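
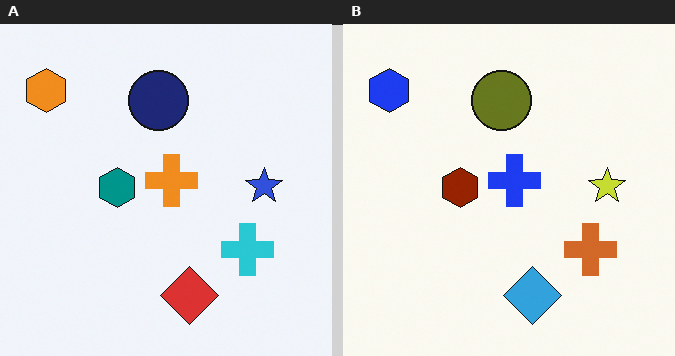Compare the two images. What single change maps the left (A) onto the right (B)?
The image was hue-shifted by a large amount.

Every shape's color has rotated by the same amount around the hue wheel — a uniform hue shift.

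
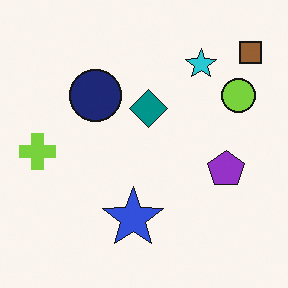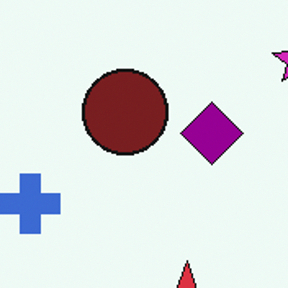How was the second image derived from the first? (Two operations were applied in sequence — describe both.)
Hue-shifted through roughly a third of the color wheel, then cropped tightly and scaled back up.

Every shape's color has rotated by the same amount around the hue wheel — a uniform hue shift. The visible shapes are larger and the field of view is narrower; shapes near the original edges may be partly or wholly outside the frame — a crop-and-rescale.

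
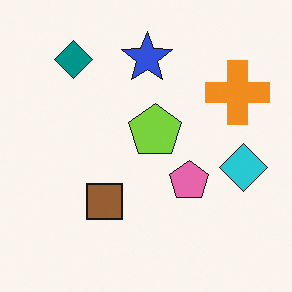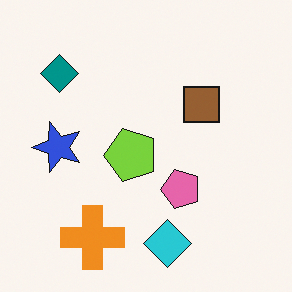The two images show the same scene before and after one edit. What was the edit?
The second image is the first transposed (reflected across the top-left ↔ bottom-right diagonal).

Shapes have swapped their row and column positions — what was in the top-right is now in the bottom-left — a diagonal reflection.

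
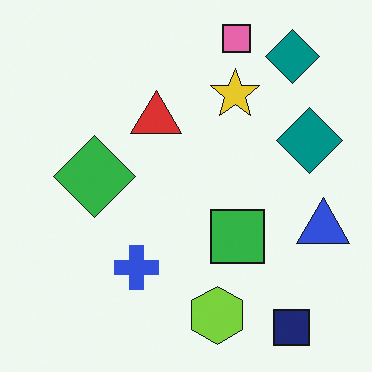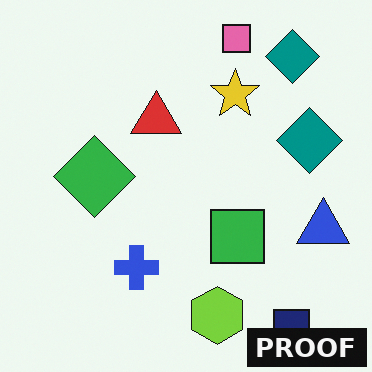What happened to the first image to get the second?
Watermarked with the text "PROOF" in the lower-right corner.

A dark label reading "PROOF" appears in the lower-right corner.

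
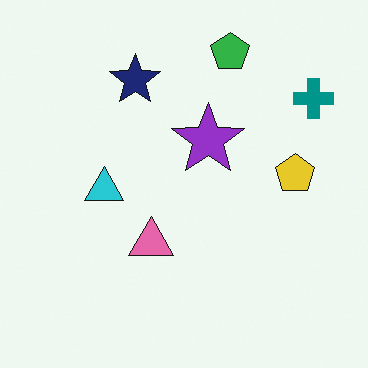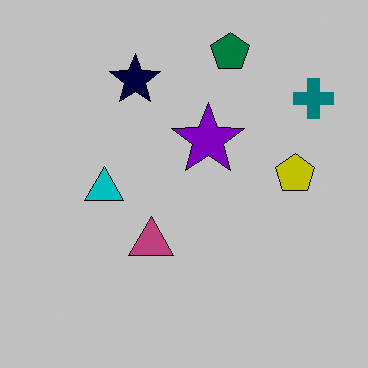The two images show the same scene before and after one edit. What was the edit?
The transformation is: heavily posterized to just a handful of flat colors.

Each flat color has snapped to a coarser quantized level — most visibly, the near-white background has dropped to a flat grey.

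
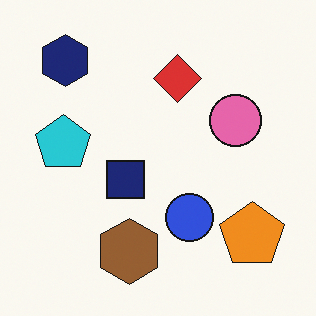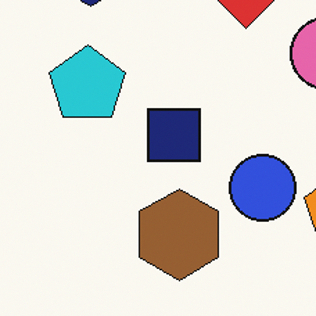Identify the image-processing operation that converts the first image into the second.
The second image is the first cropped slightly and scaled back up.

The visible shapes are larger and the field of view is narrower; shapes near the original edges may be partly or wholly outside the frame — a crop-and-rescale.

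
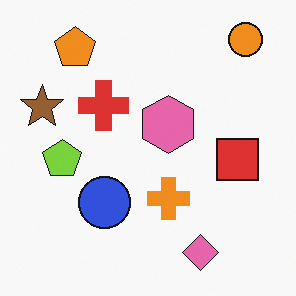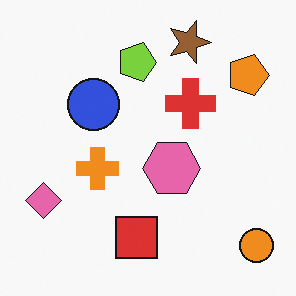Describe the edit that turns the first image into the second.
It was rotated 90° clockwise.

The orange circle sits in the top-right of the first image and the bottom-right of the second — consistent with a whole-image 90° clockwise rotation.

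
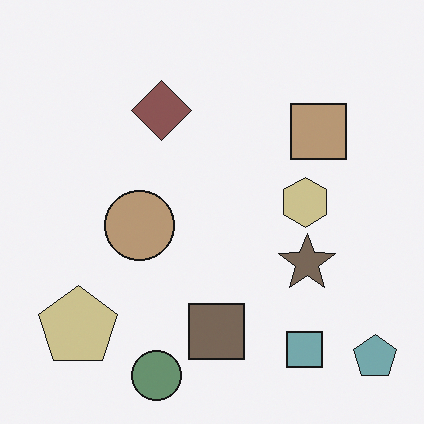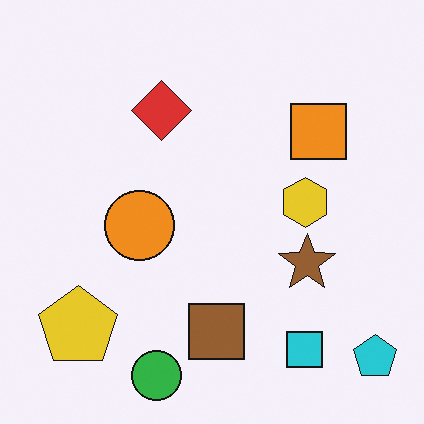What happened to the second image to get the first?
This is the original image made much more muted (saturation change).

All colors are more muted and greyish — a global saturation change.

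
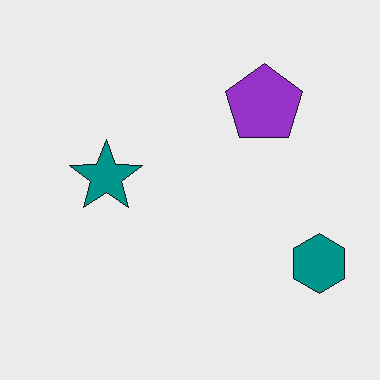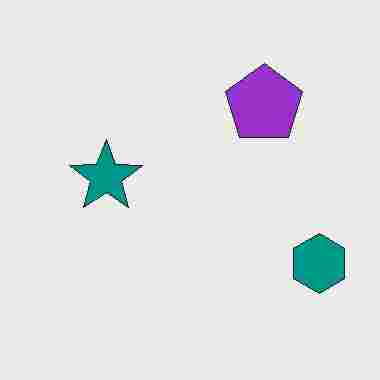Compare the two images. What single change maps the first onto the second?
This is the original image heavily JPEG-compressed with obvious blocking artifacts.

Blocky 8×8 compression artifacts appear around shape edges and the flat background shows ringing — characteristic JPEG degradation.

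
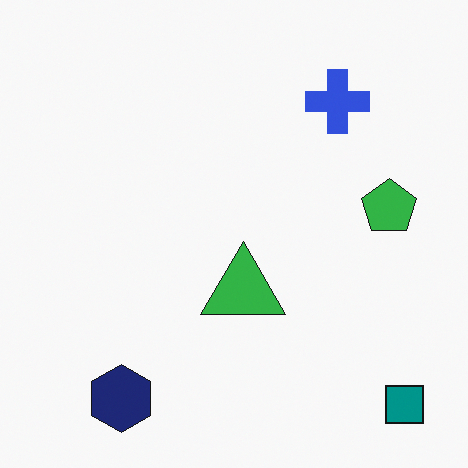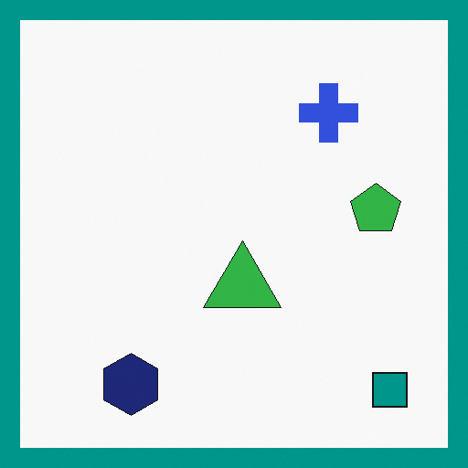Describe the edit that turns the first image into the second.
Framed with a teal border.

A solid teal frame runs around the edge of the second image, with the content slightly shrunk inside it.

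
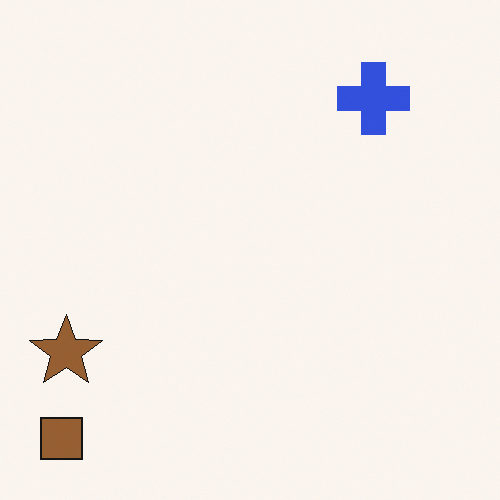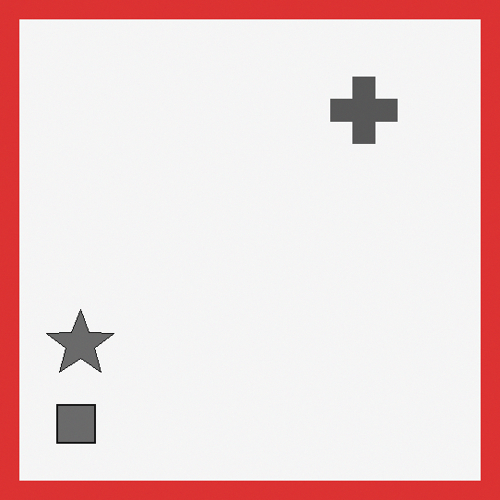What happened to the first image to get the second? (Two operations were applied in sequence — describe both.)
The image was converted to grayscale, then framed with a red border.

All color is removed — every shape is now a shade of grey. A solid red frame runs around the edge of the second image, with the content slightly shrunk inside it.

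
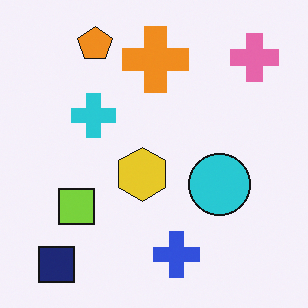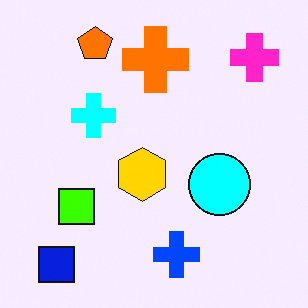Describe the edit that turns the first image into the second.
Made much more vivid (saturation change).

All colors are more vivid — a global saturation change.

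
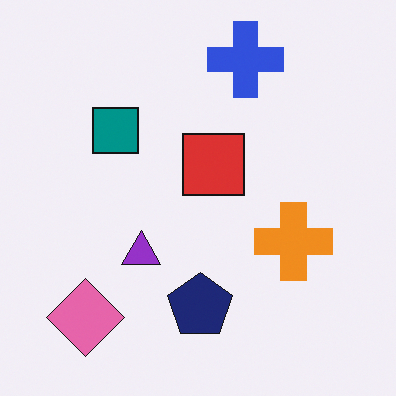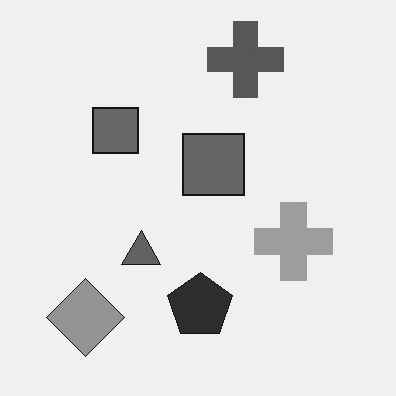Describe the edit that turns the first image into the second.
This is the original image converted to grayscale.

All color is removed — every shape is now a shade of grey.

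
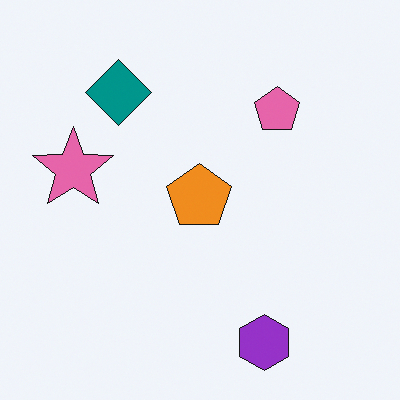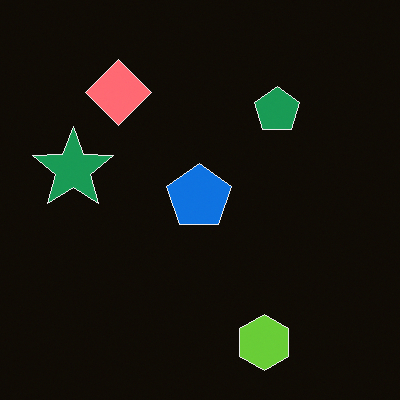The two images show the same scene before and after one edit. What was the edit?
It was color-inverted (negative).

The light background has become dark and every shape's color is its complement — a photographic negative.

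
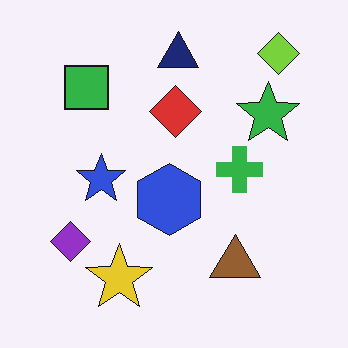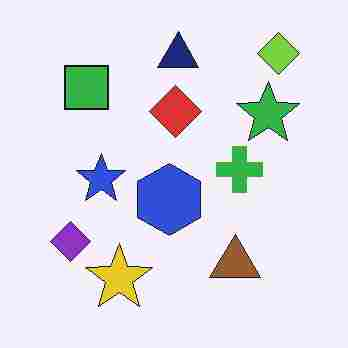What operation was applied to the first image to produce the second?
Degraded with heavy JPEG compression.

Blocky 8×8 compression artifacts appear around shape edges and the flat background shows ringing — characteristic JPEG degradation.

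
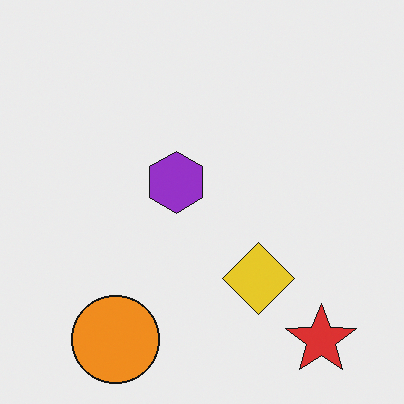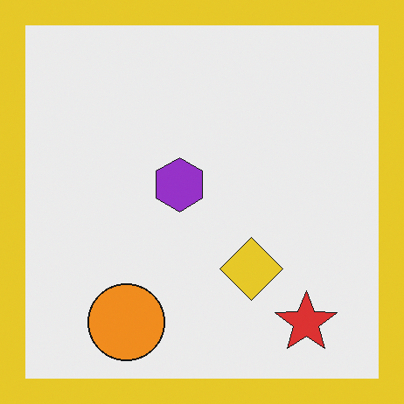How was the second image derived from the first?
This is the original image framed with a yellow border.

A solid yellow frame runs around the edge of the second image, with the content slightly shrunk inside it.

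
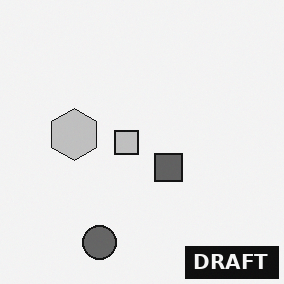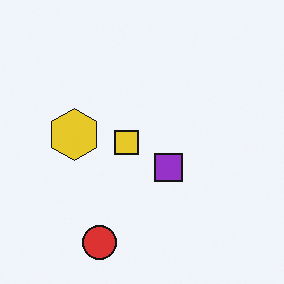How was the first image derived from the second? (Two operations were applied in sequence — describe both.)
The transformation is: converted to grayscale, then watermarked with the text "DRAFT" in the lower-right corner.

All color is removed — every shape is now a shade of grey. A dark label reading "DRAFT" appears in the lower-right corner.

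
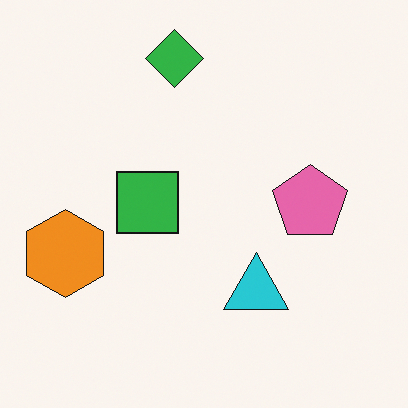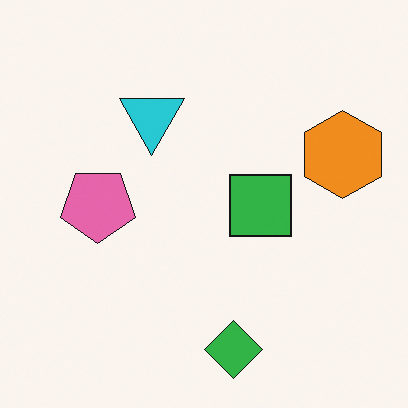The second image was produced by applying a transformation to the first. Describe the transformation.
It was rotated 180°.

The green diamond sits in the top of the first image and the bottom of the second — consistent with a whole-image 180° rotation.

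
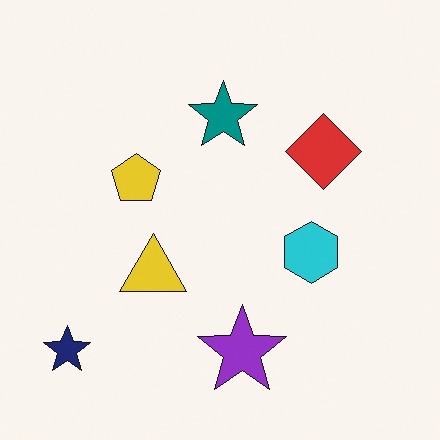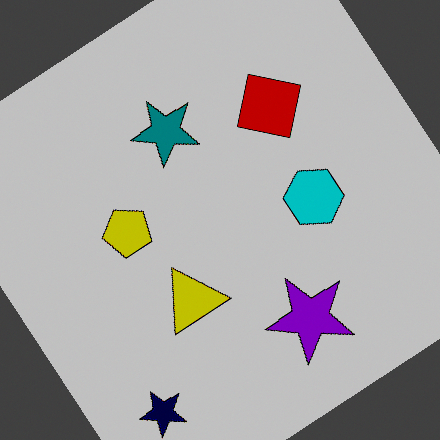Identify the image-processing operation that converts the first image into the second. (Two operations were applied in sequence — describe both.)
Rotated counter-clockwise by a large amount — several tens of degrees, then aggressively posterized.

Every shape is tilted by the same angle and the image corners show triangular fill wedges — a whole-image rotation by a non-right angle. Each flat color has snapped to a coarser quantized level — most visibly, the near-white background has dropped to a flat grey.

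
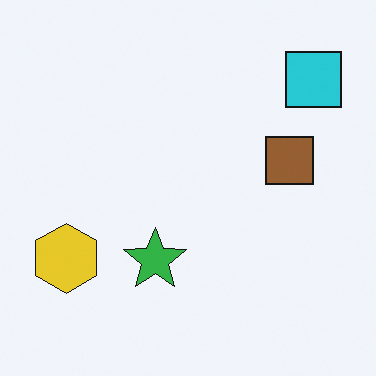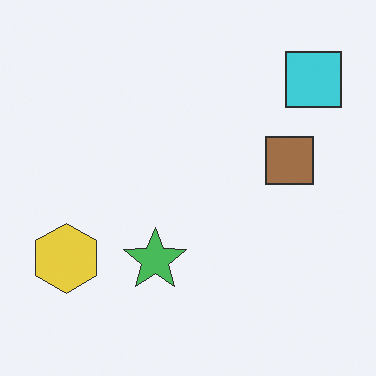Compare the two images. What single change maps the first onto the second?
The second image is the first given slightly reduced contrast.

Tones are pushed toward mid-grey across the whole image — a global contrast change.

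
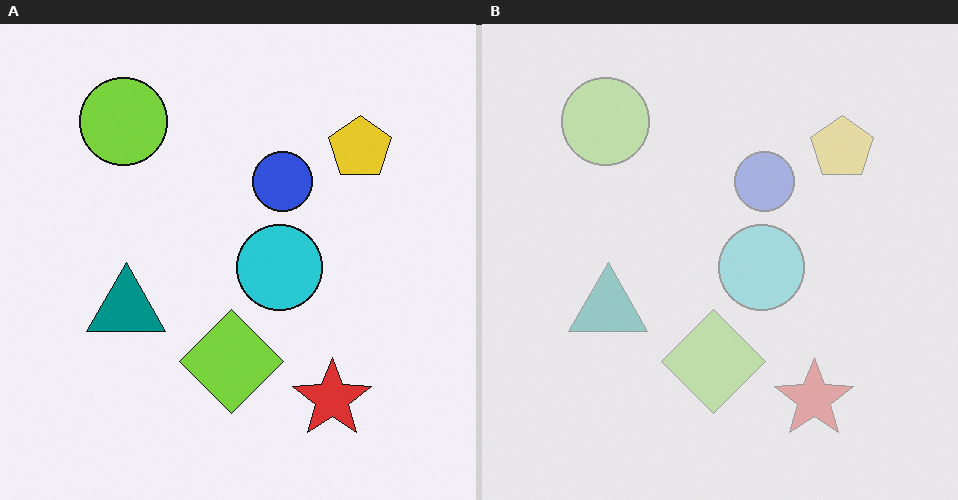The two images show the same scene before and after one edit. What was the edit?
The transformation is: washed out (contrast reduced).

Tones are pushed toward mid-grey across the whole image — a global contrast change.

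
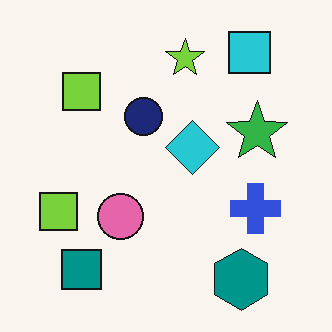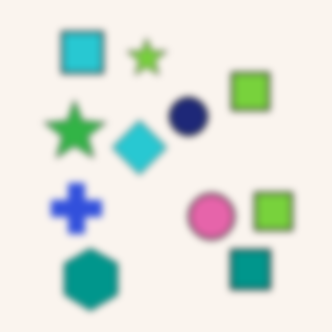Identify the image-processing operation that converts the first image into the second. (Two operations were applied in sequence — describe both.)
It was moderately blurred, then flipped horizontally (left ↔ right).

Shape edges and outlines are uniformly softened across the whole image. The green star is in the right of the first image and the left of the second — shapes on opposite sides of the vertical midline have swapped in a mirror flip.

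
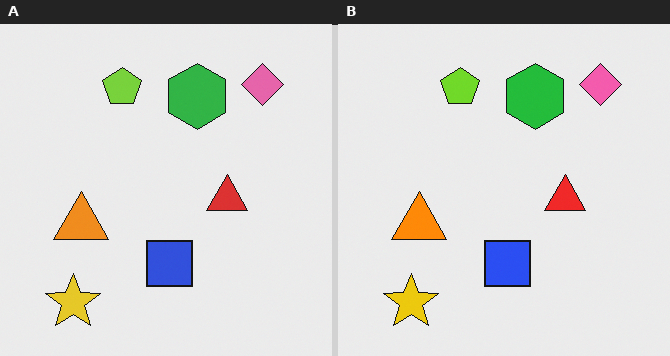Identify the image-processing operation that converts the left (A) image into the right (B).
The right (B) image is the left (A) slightly oversaturated.

All colors are more vivid — a global saturation change.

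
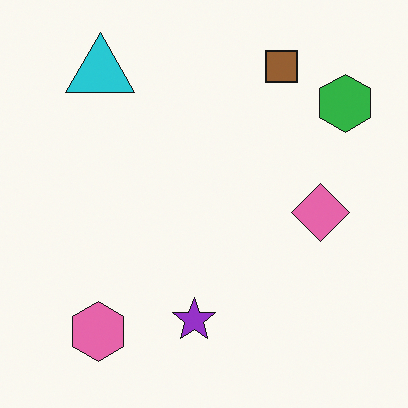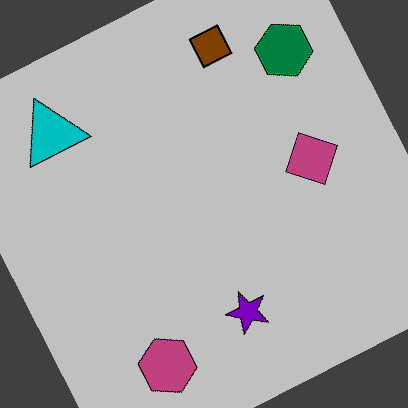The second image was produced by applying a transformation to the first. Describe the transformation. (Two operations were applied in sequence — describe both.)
The transformation is: rotated counter-clockwise by a clearly visible amount, then heavily posterized to just a handful of flat colors.

Every shape is tilted by the same angle and the image corners show triangular fill wedges — a whole-image rotation by a non-right angle. Each flat color has snapped to a coarser quantized level — most visibly, the near-white background has dropped to a flat grey.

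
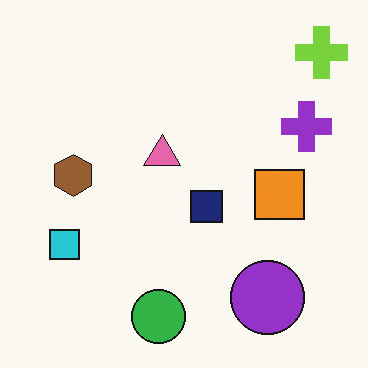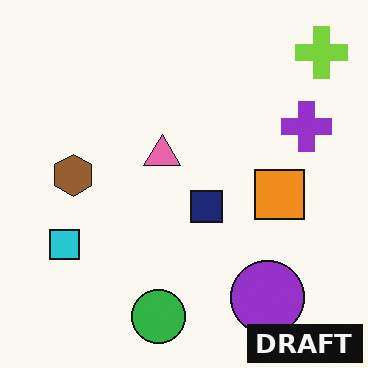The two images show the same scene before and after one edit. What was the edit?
The second image is the first watermarked with the text "DRAFT" in the lower-right corner.

A dark label reading "DRAFT" appears in the lower-right corner.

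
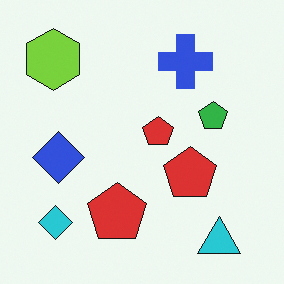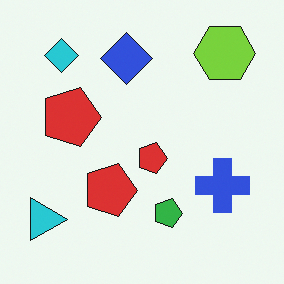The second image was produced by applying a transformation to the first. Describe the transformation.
The transformation is: rotated 90° clockwise.

The cyan triangle sits in the bottom-right of the first image and the bottom-left of the second — consistent with a whole-image 90° clockwise rotation.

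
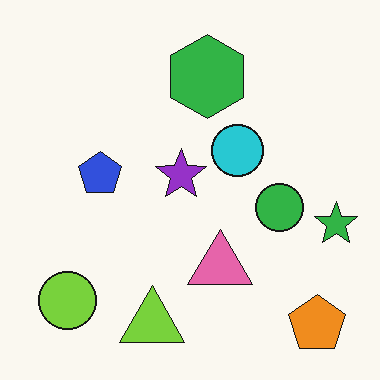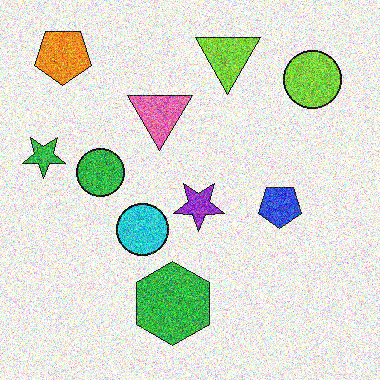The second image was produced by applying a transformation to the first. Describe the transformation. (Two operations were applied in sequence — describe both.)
The transformation is: rotated 180°, then degraded with strong gaussian noise.

The orange pentagon sits in the bottom-right of the first image and the top-left of the second — consistent with a whole-image 180° rotation. Random speckle covers the whole image, including the flat background.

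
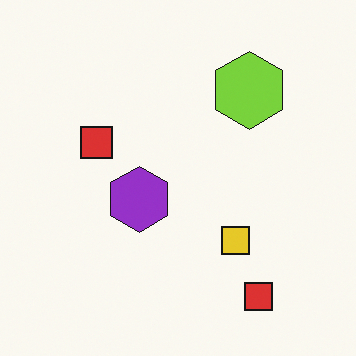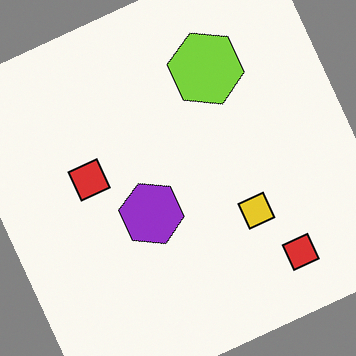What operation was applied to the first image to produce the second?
The second image is the first rotated counter-clockwise by a moderate amount.

Every shape is tilted by the same angle and the image corners show triangular fill wedges — a whole-image rotation by a non-right angle.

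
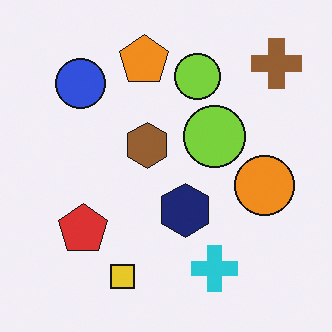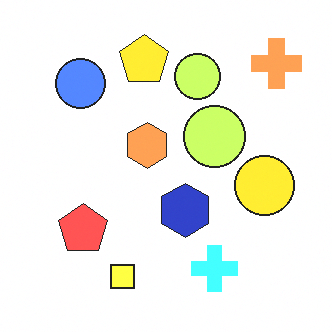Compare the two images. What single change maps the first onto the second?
This is the original image noticeably brightened.

Every pixel — background and shapes alike — is uniformly brightened.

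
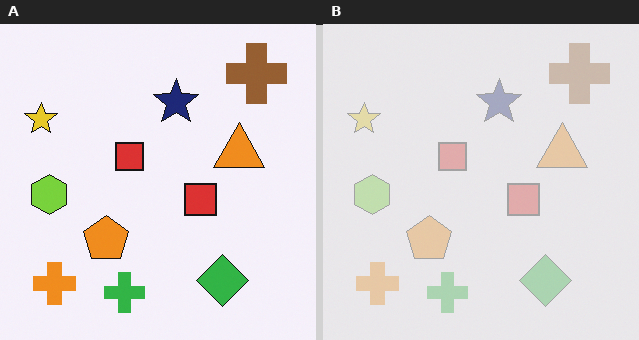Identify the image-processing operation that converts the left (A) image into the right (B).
The image was given much lower contrast.

Tones are pushed toward mid-grey across the whole image — a global contrast change.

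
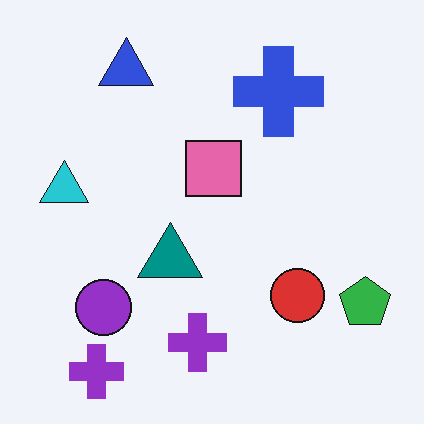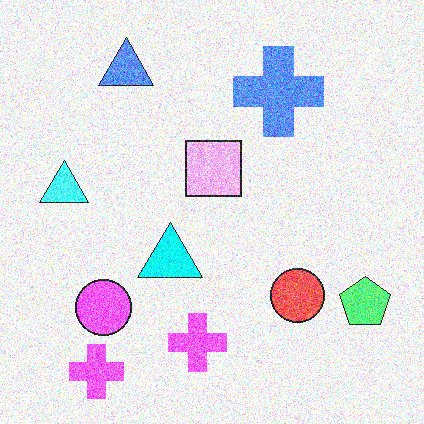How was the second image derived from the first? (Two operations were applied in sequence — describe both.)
This is the original image brightened a lot, then degraded with heavy additive noise.

Every pixel — background and shapes alike — is uniformly brightened. Random speckle covers the whole image, including the flat background.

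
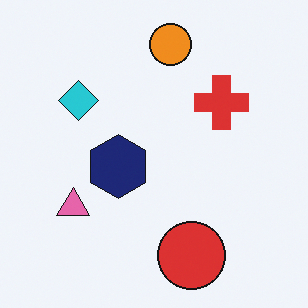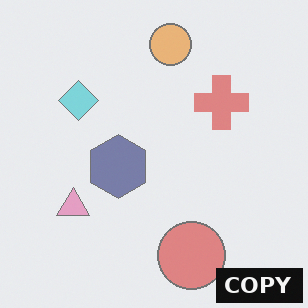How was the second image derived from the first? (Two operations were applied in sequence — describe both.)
The second image is the first washed out (contrast reduced), then watermarked with the text "COPY" in the lower-right corner.

Tones are pushed toward mid-grey across the whole image — a global contrast change. A dark label reading "COPY" appears in the lower-right corner.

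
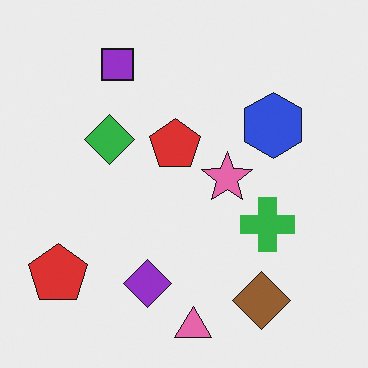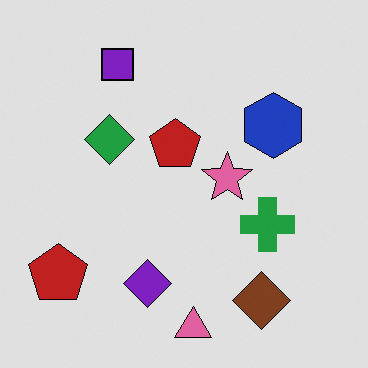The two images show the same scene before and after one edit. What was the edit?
The transformation is: moderately posterized.

Each flat color has snapped to a coarser quantized level — most visibly, the near-white background has dropped to a flat grey.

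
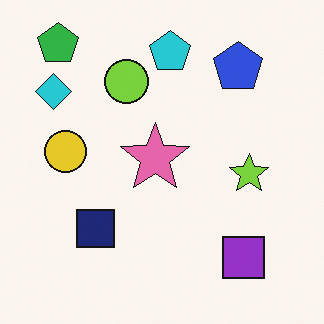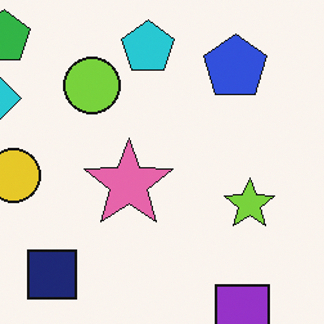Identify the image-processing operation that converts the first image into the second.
The transformation is: cropped slightly and scaled back up.

The visible shapes are larger and the field of view is narrower; shapes near the original edges may be partly or wholly outside the frame — a crop-and-rescale.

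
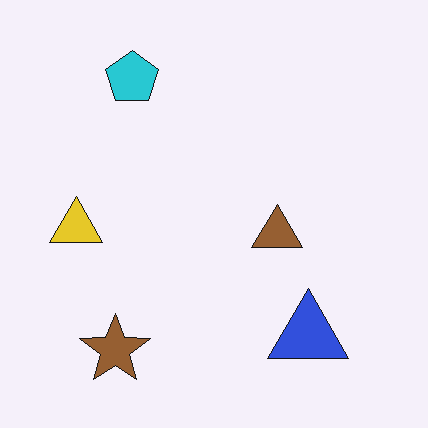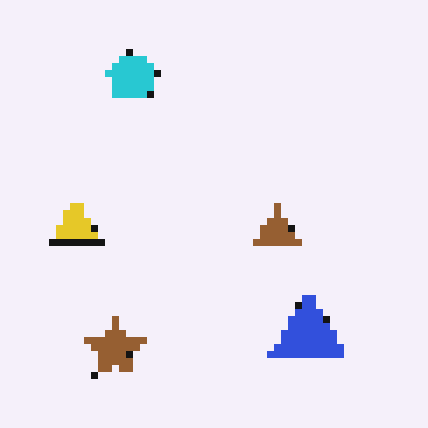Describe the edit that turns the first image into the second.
The second image is the first moderately pixelated.

Shapes are reduced to large square blocks; fine edges and outlines are lost — a downscale-then-upscale (mosaic) effect.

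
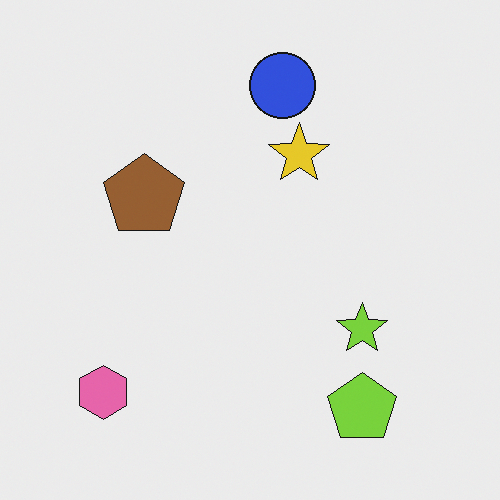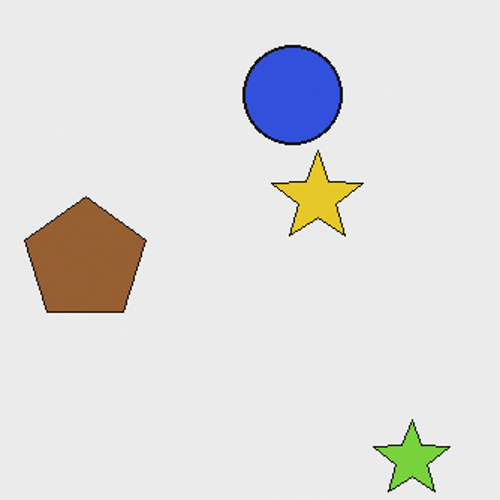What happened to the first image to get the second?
The transformation is: cropped to a modestly smaller region and rescaled.

The visible shapes are larger and the field of view is narrower; shapes near the original edges may be partly or wholly outside the frame — a crop-and-rescale.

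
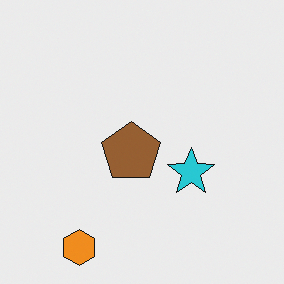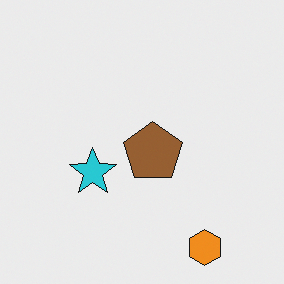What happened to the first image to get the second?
The image was flipped horizontally (left ↔ right).

The orange hexagon is in the bottom-left of the first image and the bottom-right of the second — shapes on opposite sides of the vertical midline have swapped in a mirror flip.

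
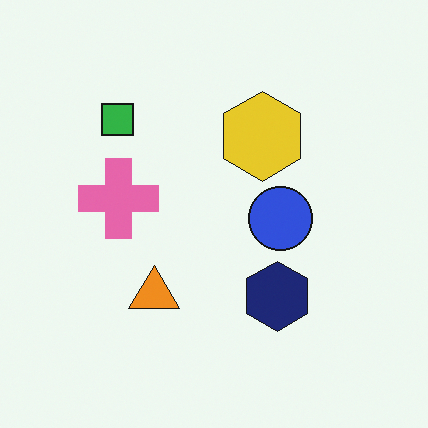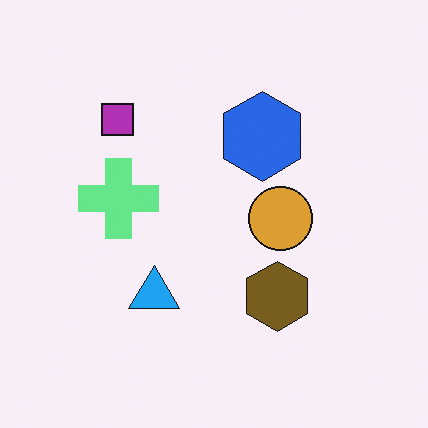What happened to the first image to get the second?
Hue-shifted by a large amount.

Every shape's color has rotated by the same amount around the hue wheel — a uniform hue shift.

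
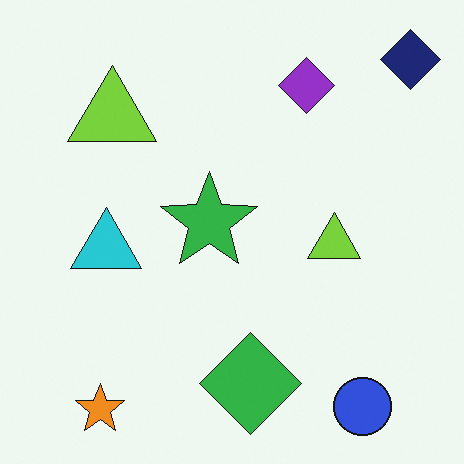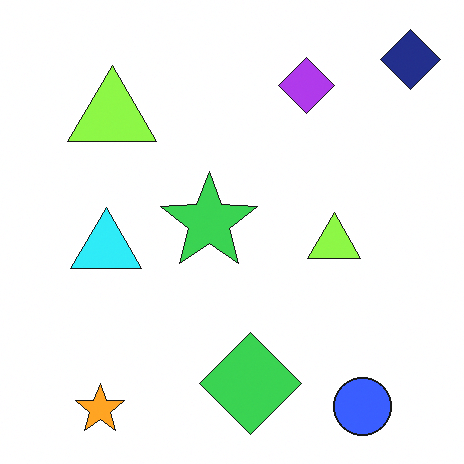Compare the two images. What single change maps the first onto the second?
This is the original image brightened a little.

Every pixel — background and shapes alike — is uniformly brightened.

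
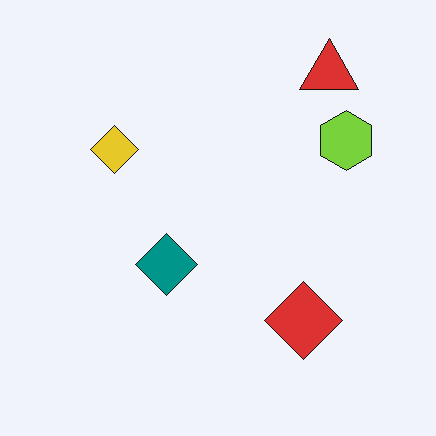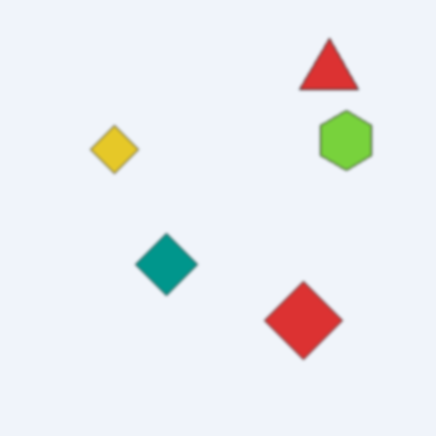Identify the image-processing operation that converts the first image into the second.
The image was slightly softened.

Shape edges and outlines are uniformly softened across the whole image.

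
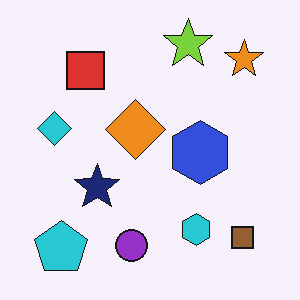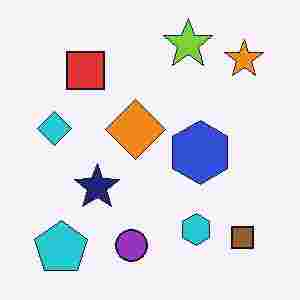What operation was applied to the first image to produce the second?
The transformation is: heavily JPEG-compressed with obvious blocking artifacts.

Blocky 8×8 compression artifacts appear around shape edges and the flat background shows ringing — characteristic JPEG degradation.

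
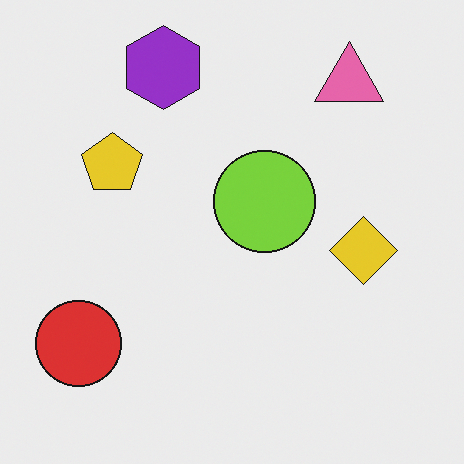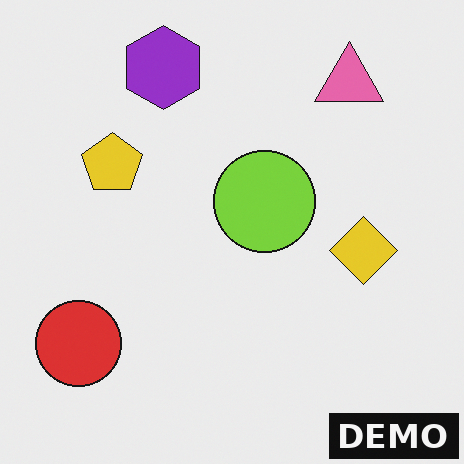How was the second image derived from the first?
The second image is the first watermarked with the text "DEMO" in the lower-right corner.

A dark label reading "DEMO" appears in the lower-right corner.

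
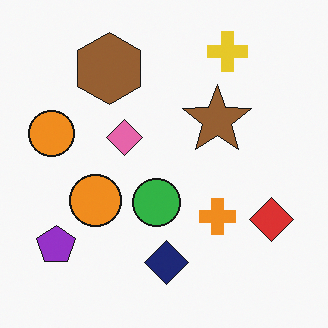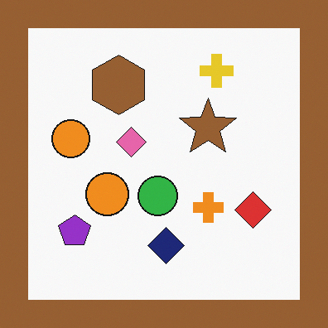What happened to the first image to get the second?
The image was framed with a brown border.

A solid brown frame runs around the edge of the second image, with the content slightly shrunk inside it.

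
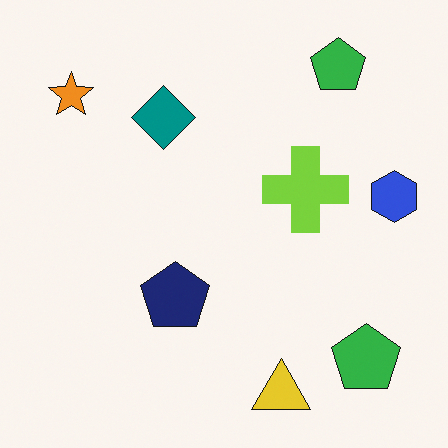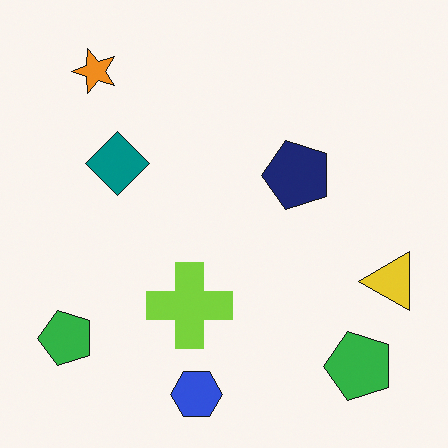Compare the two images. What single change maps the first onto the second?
The second image is the first transposed (reflected across the top-left ↔ bottom-right diagonal).

Shapes have swapped their row and column positions — what was in the top-right is now in the bottom-left — a diagonal reflection.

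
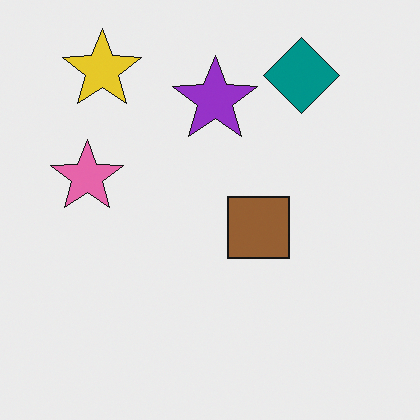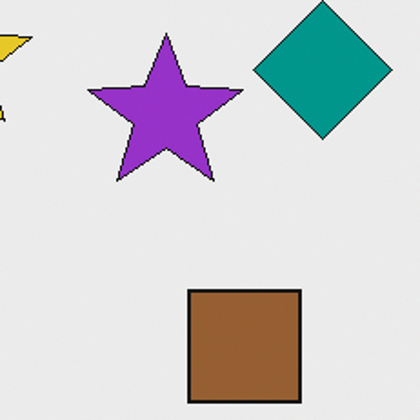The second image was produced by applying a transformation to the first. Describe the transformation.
The transformation is: cropped tightly and scaled back up.

The visible shapes are larger and the field of view is narrower; shapes near the original edges may be partly or wholly outside the frame — a crop-and-rescale.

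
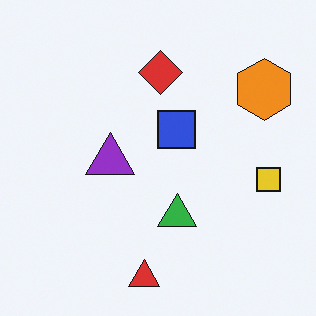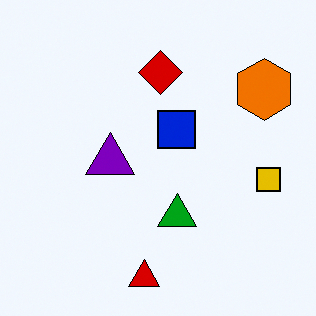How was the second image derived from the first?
This is the original image given slightly increased contrast.

Tones are pushed away from mid-grey across the whole image — a global contrast change.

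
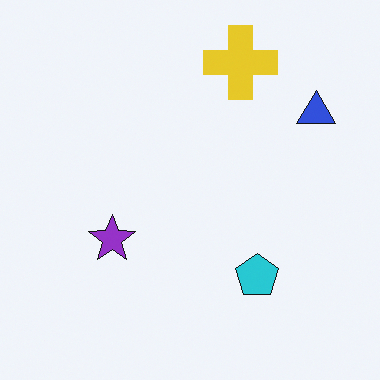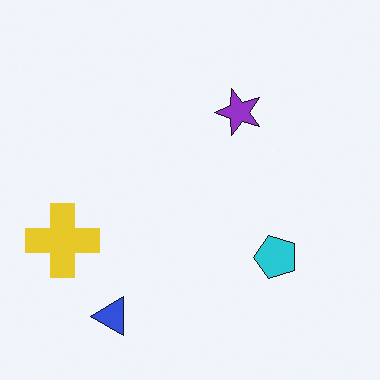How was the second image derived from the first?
The second image is the first transposed (reflected across the top-left ↔ bottom-right diagonal).

Shapes have swapped their row and column positions — what was in the top-right is now in the bottom-left — a diagonal reflection.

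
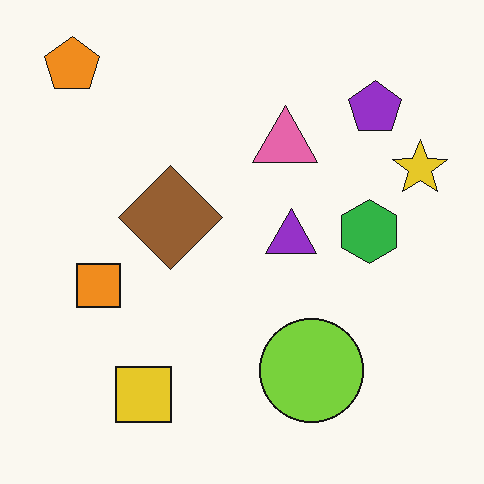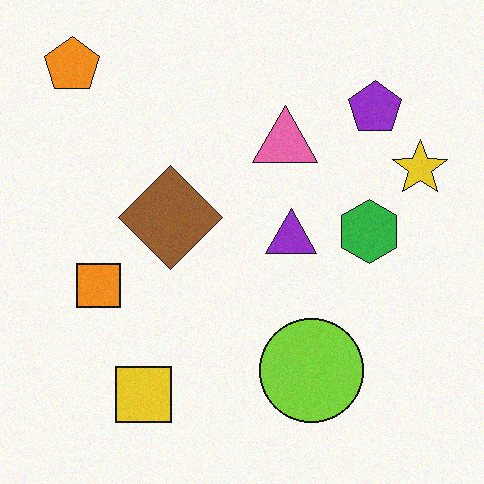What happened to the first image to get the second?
Degraded with light additive noise.

Random speckle covers the whole image, including the flat background.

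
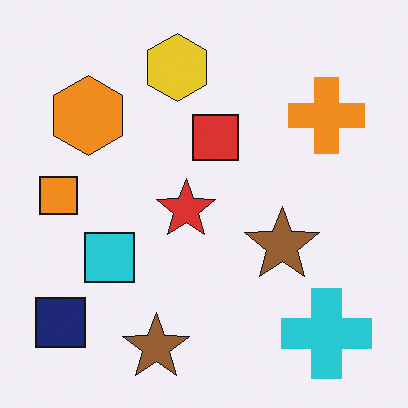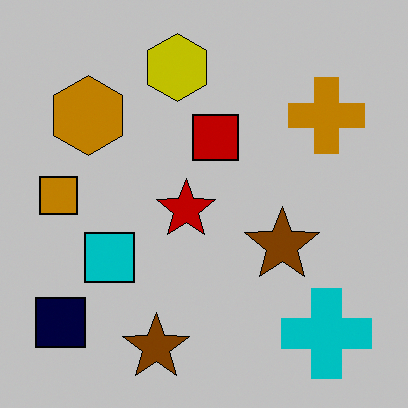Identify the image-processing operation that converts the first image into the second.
It was heavily posterized to just a handful of flat colors.

Each flat color has snapped to a coarser quantized level — most visibly, the near-white background has dropped to a flat grey.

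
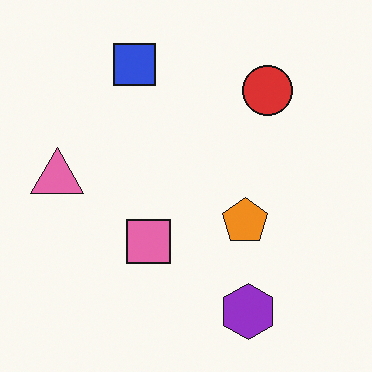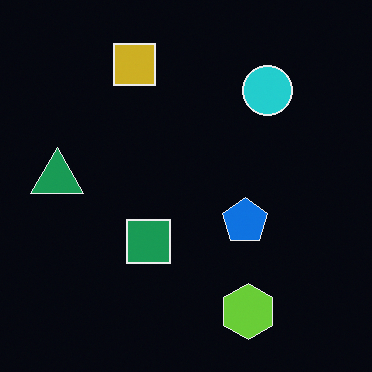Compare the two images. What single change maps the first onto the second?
The image was color-inverted (negative).

The light background has become dark and every shape's color is its complement — a photographic negative.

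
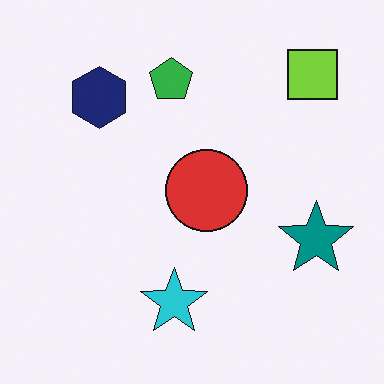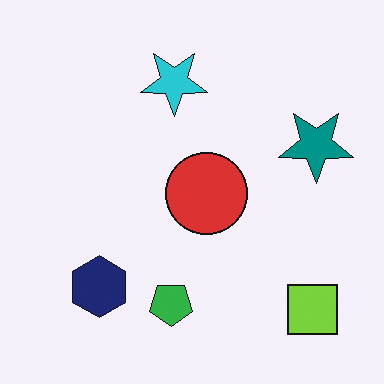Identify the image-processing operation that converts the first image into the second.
It was flipped vertically (top ↔ bottom).

The lime square is in the top-right of the first image and the bottom-right of the second — shapes on opposite sides of the horizontal midline have swapped in a mirror flip.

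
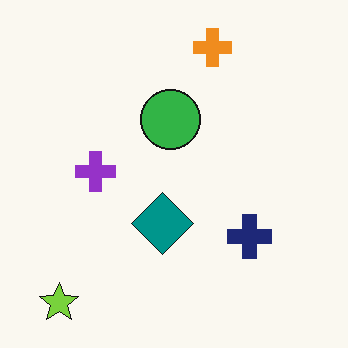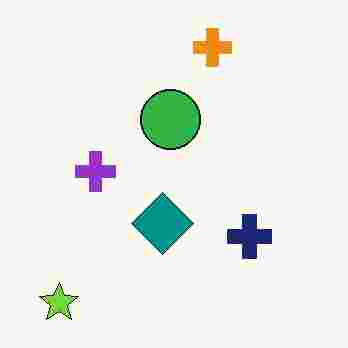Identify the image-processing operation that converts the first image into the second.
Heavily JPEG-compressed with obvious blocking artifacts.

Blocky 8×8 compression artifacts appear around shape edges and the flat background shows ringing — characteristic JPEG degradation.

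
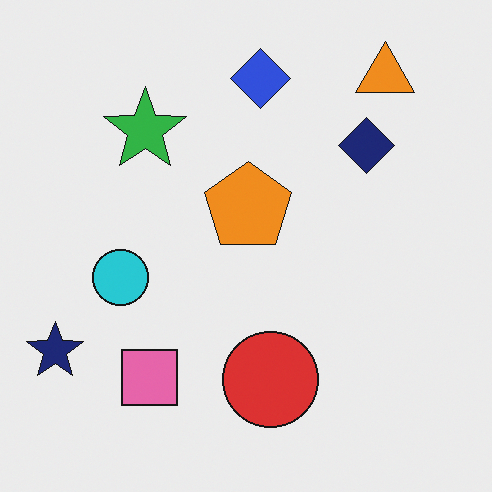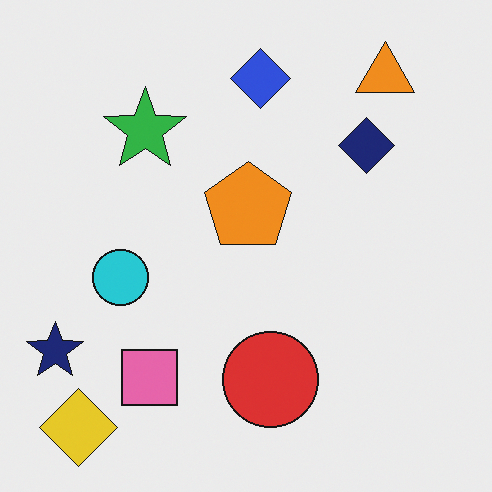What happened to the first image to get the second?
It was overlaid with an additional yellow diamond.

A yellow diamond appears in the second image that is absent from the first.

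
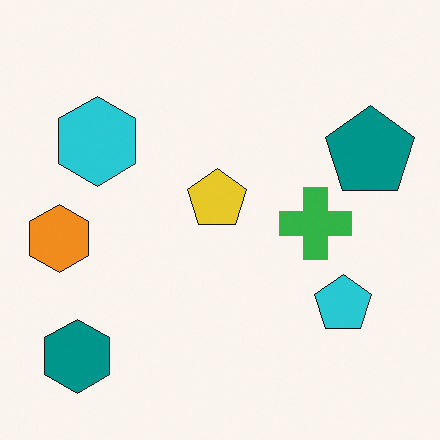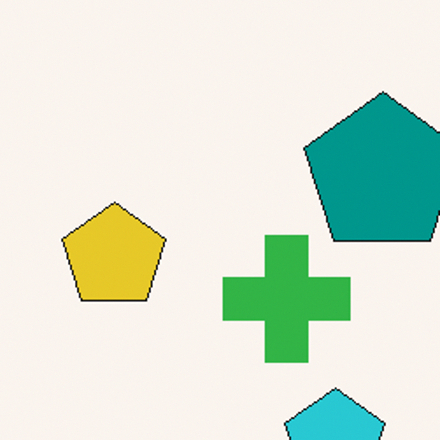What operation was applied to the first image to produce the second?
The transformation is: cropped tightly and scaled back up.

The visible shapes are larger and the field of view is narrower; shapes near the original edges may be partly or wholly outside the frame — a crop-and-rescale.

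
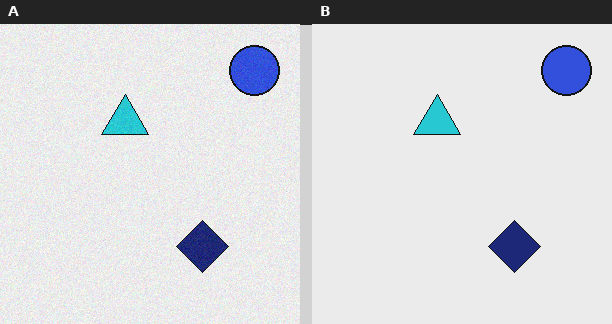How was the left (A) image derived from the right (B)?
This is the original image degraded with subtle gaussian noise.

Random speckle covers the whole image, including the flat background.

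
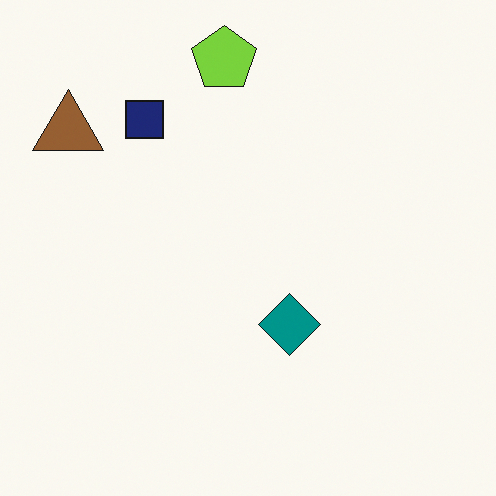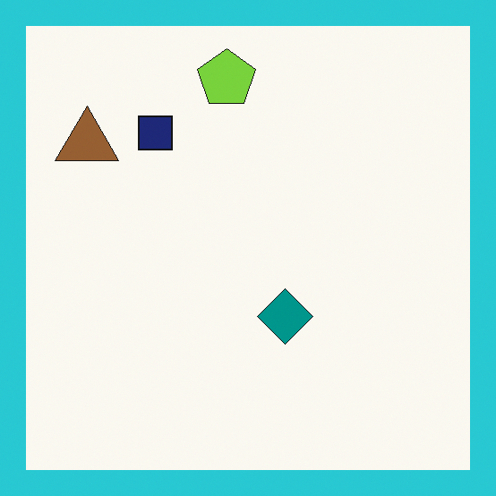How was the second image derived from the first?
This is the original image framed with a cyan border.

A solid cyan frame runs around the edge of the second image, with the content slightly shrunk inside it.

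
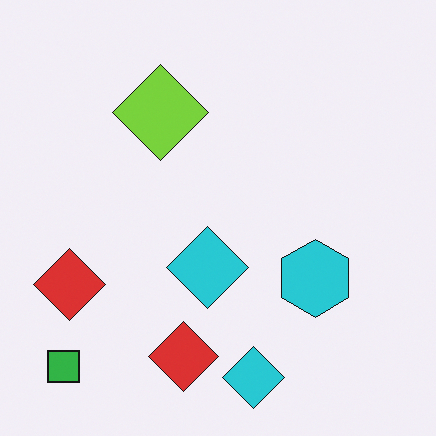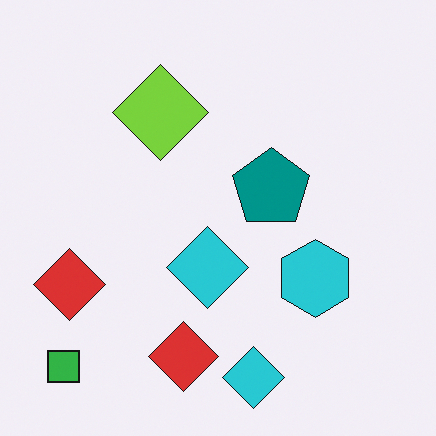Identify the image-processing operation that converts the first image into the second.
The image was overlaid with an additional teal pentagon.

A teal pentagon appears in the second image that is absent from the first.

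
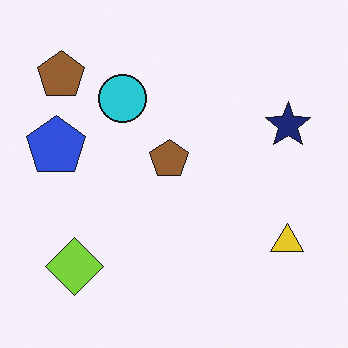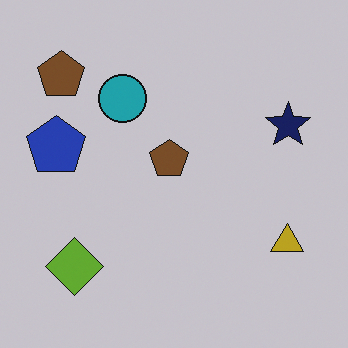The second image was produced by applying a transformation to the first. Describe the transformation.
The image was slightly darkened.

Every pixel — background and shapes alike — is uniformly darkened.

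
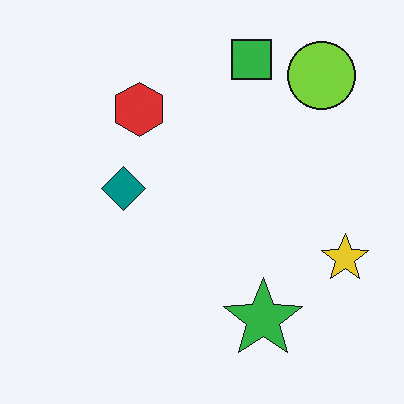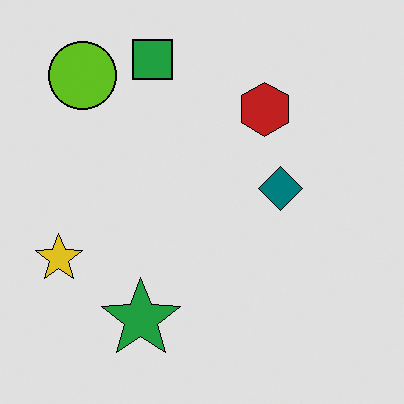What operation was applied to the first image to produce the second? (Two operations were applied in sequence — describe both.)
It was flipped horizontally (left ↔ right), then moderately posterized.

The yellow star is in the right of the first image and the left of the second — shapes on opposite sides of the vertical midline have swapped in a mirror flip. Each flat color has snapped to a coarser quantized level — most visibly, the near-white background has dropped to a flat grey.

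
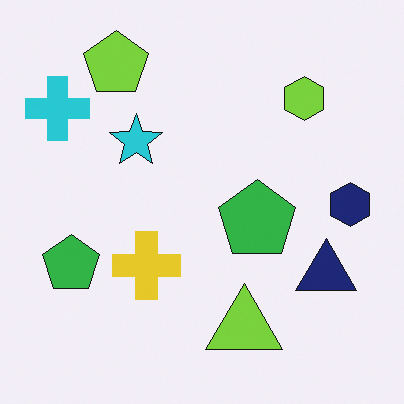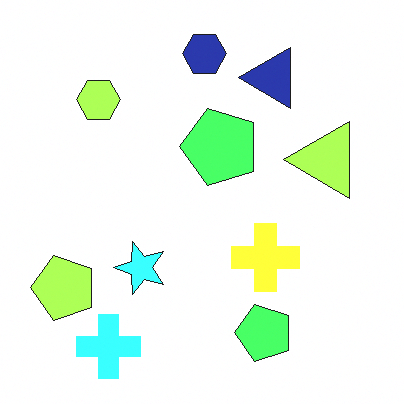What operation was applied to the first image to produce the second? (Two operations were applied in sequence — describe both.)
The transformation is: rotated 90° counter-clockwise, then substantially brightened.

The cyan cross sits in the top-left of the first image and the bottom-left of the second — consistent with a whole-image 90° counter-clockwise rotation. Every pixel — background and shapes alike — is uniformly brightened.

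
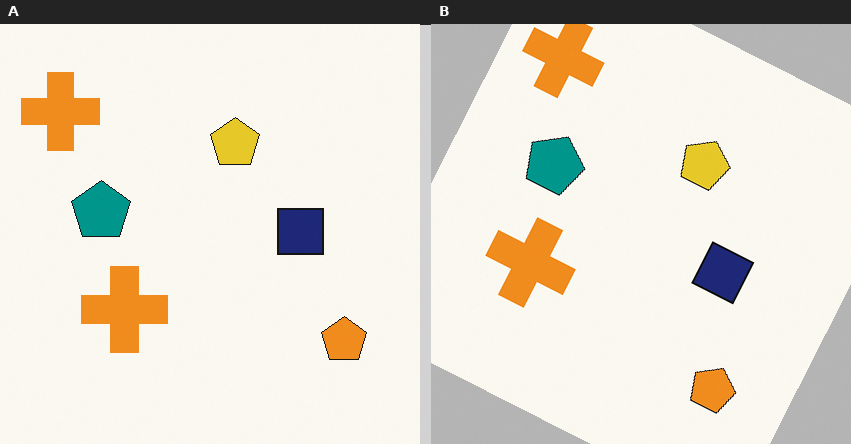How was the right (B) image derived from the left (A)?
The transformation is: rotated clockwise by a clearly visible amount.

Every shape is tilted by the same angle and the image corners show triangular fill wedges — a whole-image rotation by a non-right angle.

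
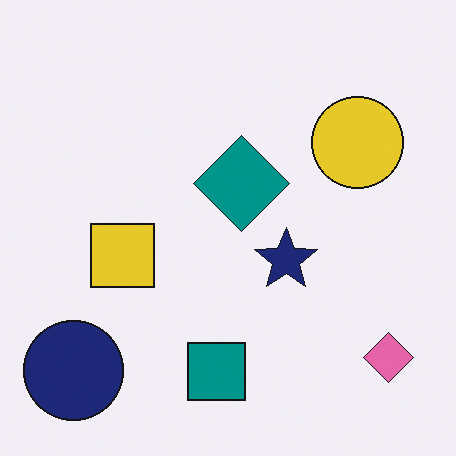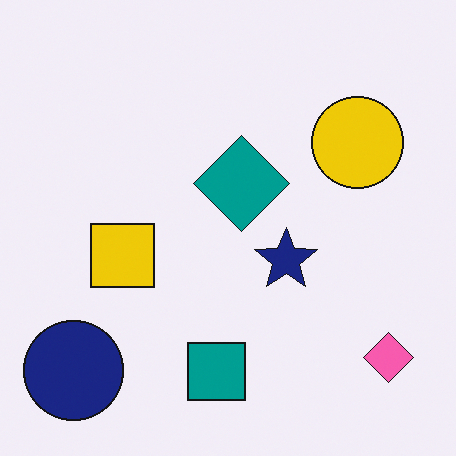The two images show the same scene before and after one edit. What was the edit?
The image was slightly oversaturated.

All colors are more vivid — a global saturation change.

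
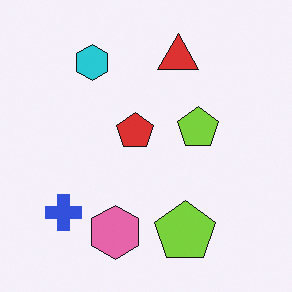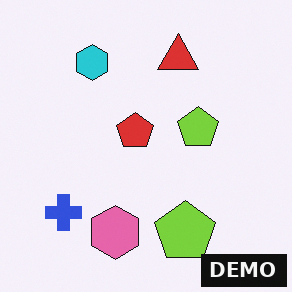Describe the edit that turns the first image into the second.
It was watermarked with the text "DEMO" in the lower-right corner.

A dark label reading "DEMO" appears in the lower-right corner.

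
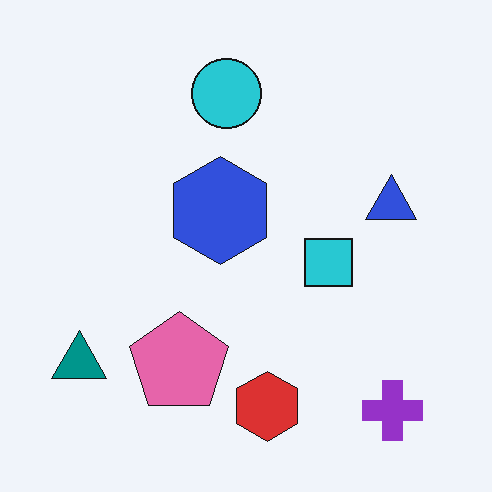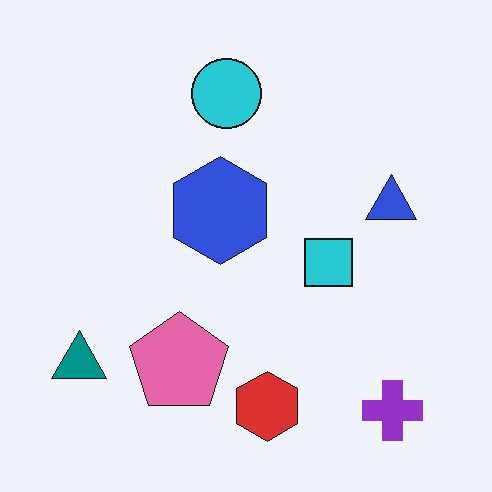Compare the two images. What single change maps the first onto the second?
The image was JPEG-compressed with visible artifacts.

Blocky 8×8 compression artifacts appear around shape edges and the flat background shows ringing — characteristic JPEG degradation.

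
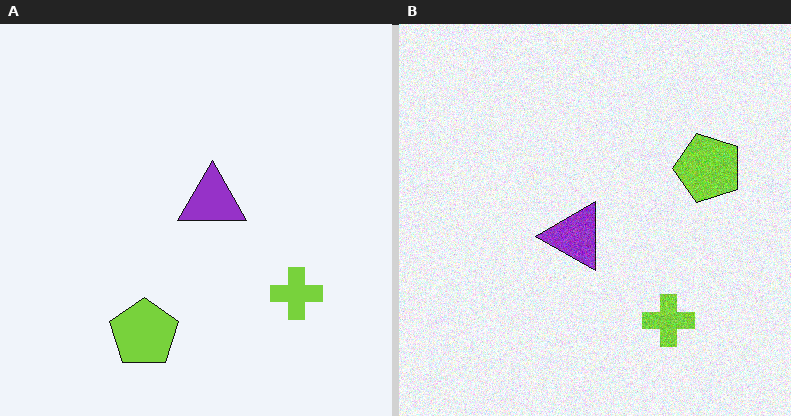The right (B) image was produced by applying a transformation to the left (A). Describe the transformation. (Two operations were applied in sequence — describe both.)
Transposed (reflected across the top-left ↔ bottom-right diagonal), then degraded with moderate additive noise.

Shapes have swapped their row and column positions — what was in the top-right is now in the bottom-left — a diagonal reflection. Random speckle covers the whole image, including the flat background.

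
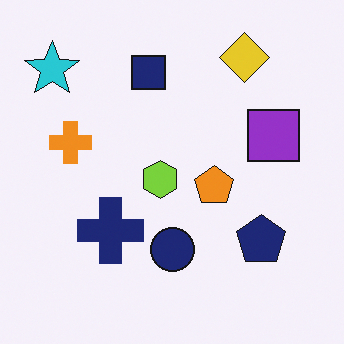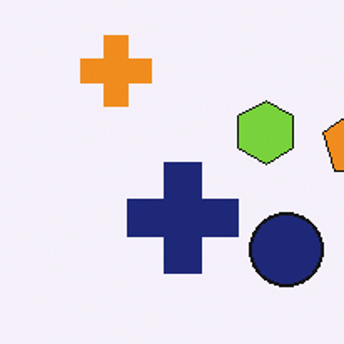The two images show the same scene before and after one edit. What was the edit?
It was cropped to a noticeably smaller region and rescaled.

The visible shapes are larger and the field of view is narrower; shapes near the original edges may be partly or wholly outside the frame — a crop-and-rescale.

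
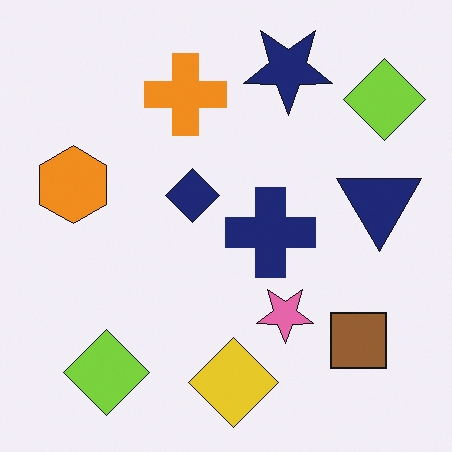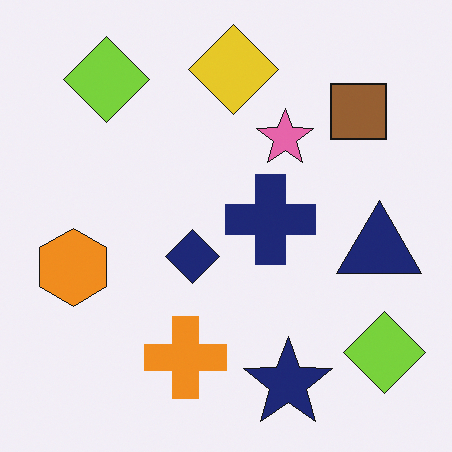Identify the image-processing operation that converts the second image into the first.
It was flipped vertically (top ↔ bottom).

The yellow diamond is in the top of the second image and the bottom of the first — shapes on opposite sides of the horizontal midline have swapped in a mirror flip.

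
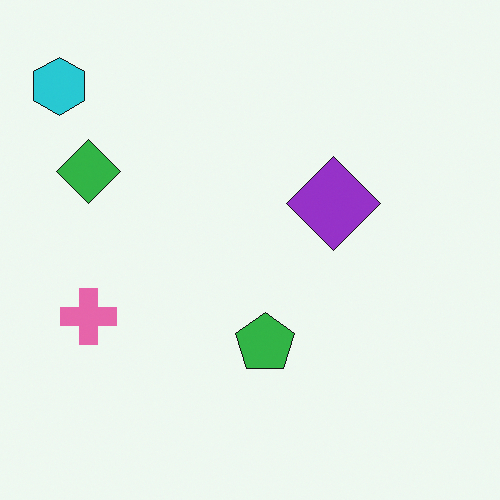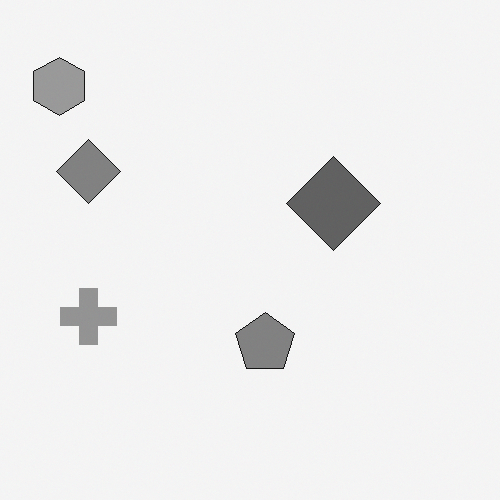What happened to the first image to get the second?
The image was converted to grayscale.

All color is removed — every shape is now a shade of grey.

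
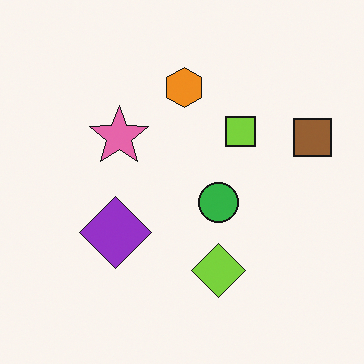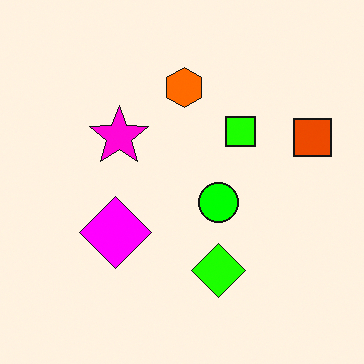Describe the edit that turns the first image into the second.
This is the original image made much more vivid (saturation change).

All colors are more vivid — a global saturation change.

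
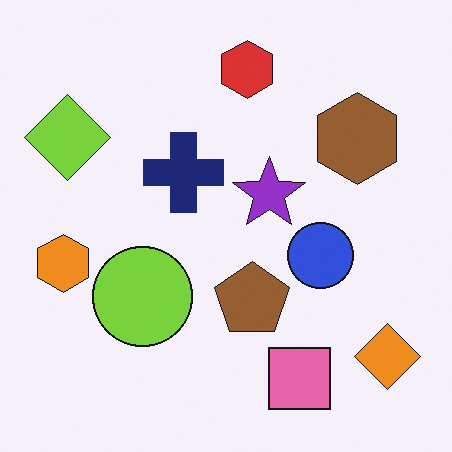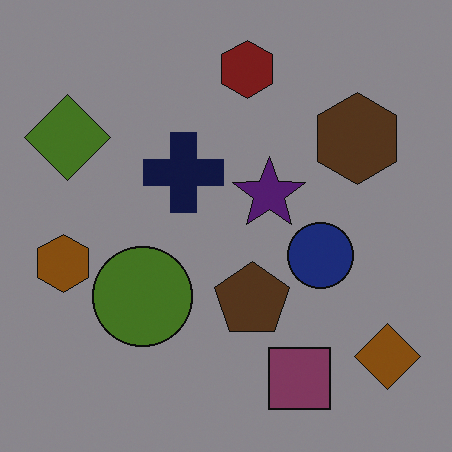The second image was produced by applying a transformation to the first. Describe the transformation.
It was noticeably darkened.

Every pixel — background and shapes alike — is uniformly darkened.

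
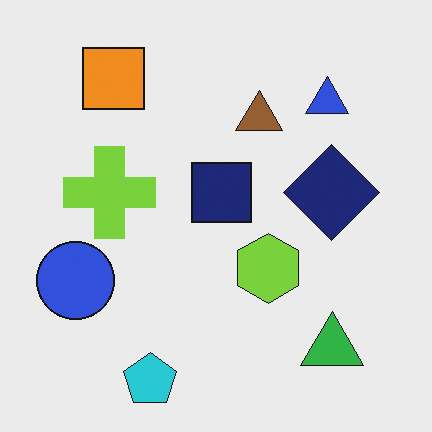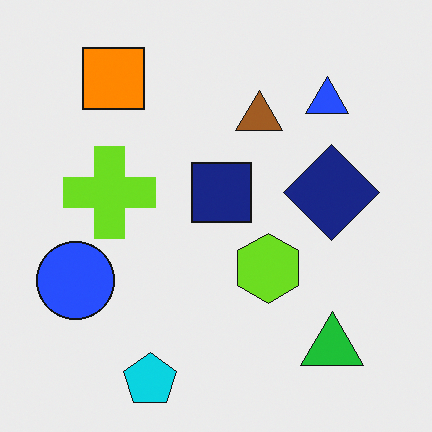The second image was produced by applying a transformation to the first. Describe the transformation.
This is the original image slightly oversaturated.

All colors are more vivid — a global saturation change.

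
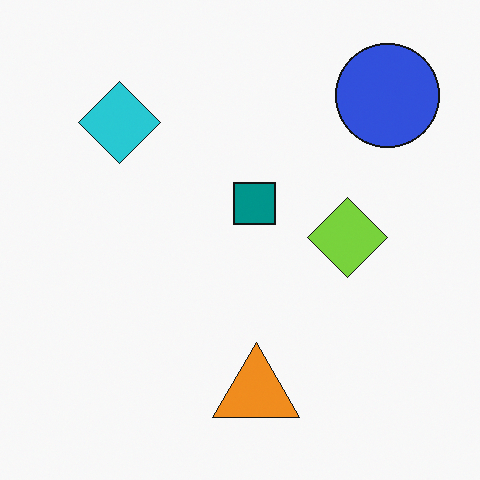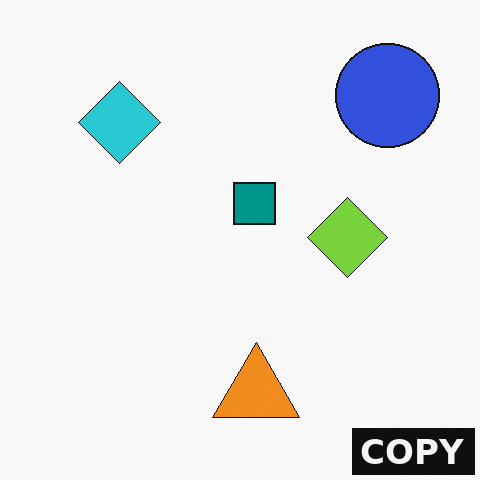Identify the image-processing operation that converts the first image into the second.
This is the original image watermarked with the text "COPY" in the lower-right corner.

A dark label reading "COPY" appears in the lower-right corner.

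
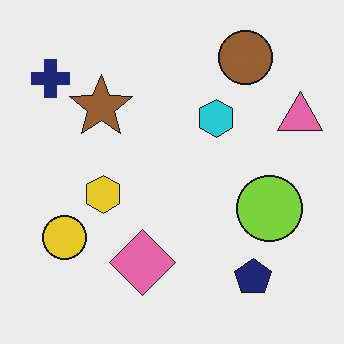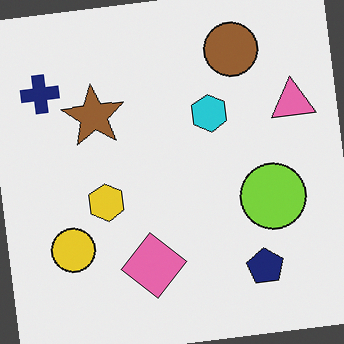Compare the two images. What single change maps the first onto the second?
Rotated counter-clockwise by a small amount.

Every shape is tilted by the same angle and the image corners show triangular fill wedges — a whole-image rotation by a non-right angle.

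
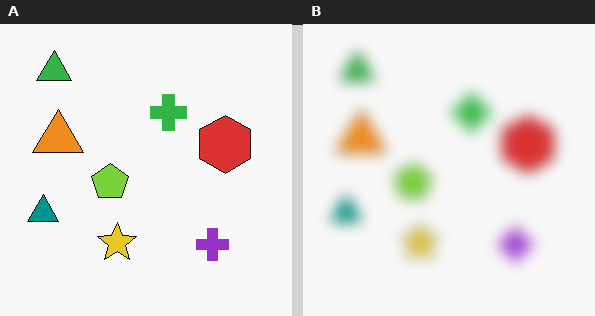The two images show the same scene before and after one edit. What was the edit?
The right (B) image is the left (A) heavily blurred.

Shape edges and outlines are uniformly softened across the whole image.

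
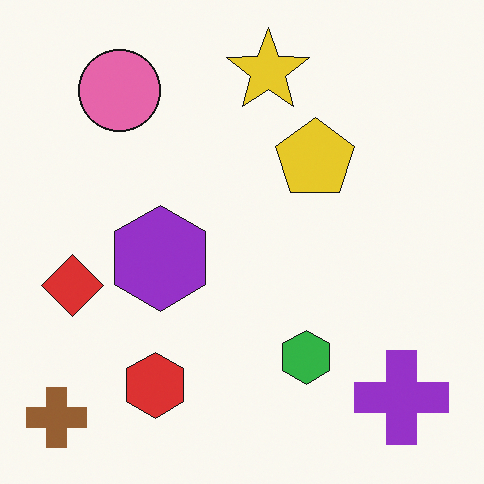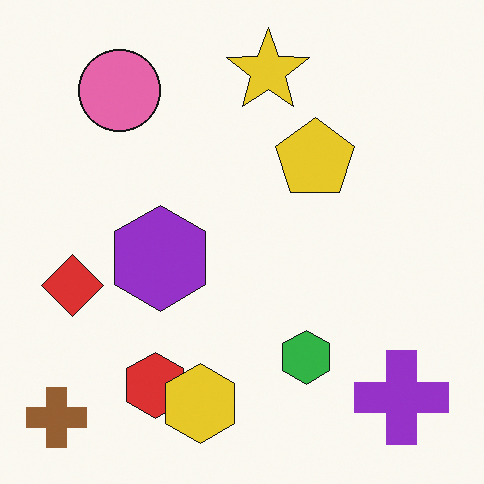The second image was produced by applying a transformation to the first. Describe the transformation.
The transformation is: overlaid with an additional yellow hexagon.

A yellow hexagon appears in the second image that is absent from the first.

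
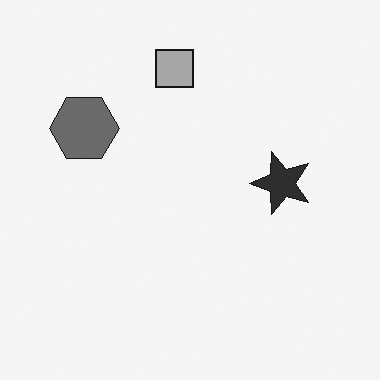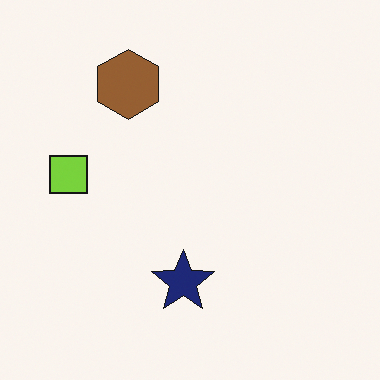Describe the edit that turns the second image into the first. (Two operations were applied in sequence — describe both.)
The image was transposed (reflected across the top-left ↔ bottom-right diagonal), then converted to grayscale.

Shapes have swapped their row and column positions — what was in the top-right is now in the bottom-left — a diagonal reflection. All color is removed — every shape is now a shade of grey.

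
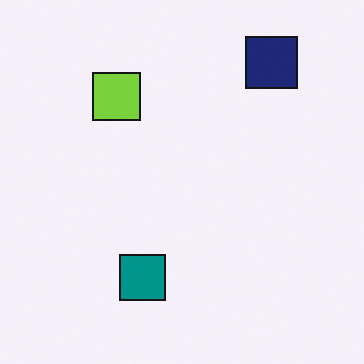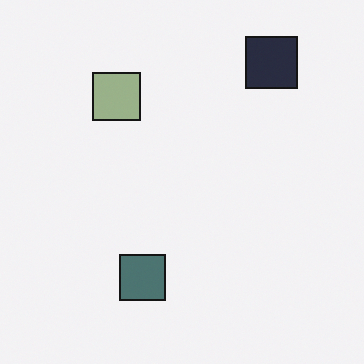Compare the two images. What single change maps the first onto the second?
The second image is the first made much more muted (saturation change).

All colors are more muted and greyish — a global saturation change.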